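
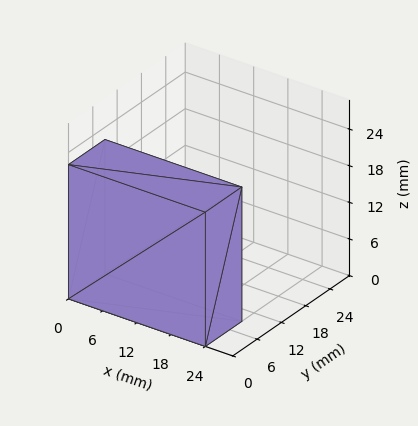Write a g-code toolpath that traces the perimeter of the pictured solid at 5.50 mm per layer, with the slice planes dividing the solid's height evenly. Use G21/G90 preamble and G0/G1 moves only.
Reading the render: the shape is a rectangular box, roughly 24 × 9 mm footprint and 22 mm tall (dimensions read to the nearest mm from the axis ticks). For the g-code, the solid's height is divided into equal slices at the stated Δz and each level perimeter traced with G1 moves after a G0 lift.

; perimeter-only toolpath
G21 ; units = mm
G90 ; absolute positioning
G28 ; home
; layer 1
G0 Z5.50
G0 X0.00 Y0.00
G1 X24.00 Y0.00
G1 X24.00 Y9.00
G1 X0.00 Y9.00
G1 X0.00 Y0.00
; layer 2
G0 Z11.00
G0 X0.00 Y0.00
G1 X24.00 Y0.00
G1 X24.00 Y9.00
G1 X0.00 Y9.00
G1 X0.00 Y0.00
; layer 3
G0 Z16.50
G0 X0.00 Y0.00
G1 X24.00 Y0.00
G1 X24.00 Y9.00
G1 X0.00 Y9.00
G1 X0.00 Y0.00
; layer 4
G0 Z22.00
G0 X0.00 Y0.00
G1 X24.00 Y0.00
G1 X24.00 Y9.00
G1 X0.00 Y9.00
G1 X0.00 Y0.00
M2 ; end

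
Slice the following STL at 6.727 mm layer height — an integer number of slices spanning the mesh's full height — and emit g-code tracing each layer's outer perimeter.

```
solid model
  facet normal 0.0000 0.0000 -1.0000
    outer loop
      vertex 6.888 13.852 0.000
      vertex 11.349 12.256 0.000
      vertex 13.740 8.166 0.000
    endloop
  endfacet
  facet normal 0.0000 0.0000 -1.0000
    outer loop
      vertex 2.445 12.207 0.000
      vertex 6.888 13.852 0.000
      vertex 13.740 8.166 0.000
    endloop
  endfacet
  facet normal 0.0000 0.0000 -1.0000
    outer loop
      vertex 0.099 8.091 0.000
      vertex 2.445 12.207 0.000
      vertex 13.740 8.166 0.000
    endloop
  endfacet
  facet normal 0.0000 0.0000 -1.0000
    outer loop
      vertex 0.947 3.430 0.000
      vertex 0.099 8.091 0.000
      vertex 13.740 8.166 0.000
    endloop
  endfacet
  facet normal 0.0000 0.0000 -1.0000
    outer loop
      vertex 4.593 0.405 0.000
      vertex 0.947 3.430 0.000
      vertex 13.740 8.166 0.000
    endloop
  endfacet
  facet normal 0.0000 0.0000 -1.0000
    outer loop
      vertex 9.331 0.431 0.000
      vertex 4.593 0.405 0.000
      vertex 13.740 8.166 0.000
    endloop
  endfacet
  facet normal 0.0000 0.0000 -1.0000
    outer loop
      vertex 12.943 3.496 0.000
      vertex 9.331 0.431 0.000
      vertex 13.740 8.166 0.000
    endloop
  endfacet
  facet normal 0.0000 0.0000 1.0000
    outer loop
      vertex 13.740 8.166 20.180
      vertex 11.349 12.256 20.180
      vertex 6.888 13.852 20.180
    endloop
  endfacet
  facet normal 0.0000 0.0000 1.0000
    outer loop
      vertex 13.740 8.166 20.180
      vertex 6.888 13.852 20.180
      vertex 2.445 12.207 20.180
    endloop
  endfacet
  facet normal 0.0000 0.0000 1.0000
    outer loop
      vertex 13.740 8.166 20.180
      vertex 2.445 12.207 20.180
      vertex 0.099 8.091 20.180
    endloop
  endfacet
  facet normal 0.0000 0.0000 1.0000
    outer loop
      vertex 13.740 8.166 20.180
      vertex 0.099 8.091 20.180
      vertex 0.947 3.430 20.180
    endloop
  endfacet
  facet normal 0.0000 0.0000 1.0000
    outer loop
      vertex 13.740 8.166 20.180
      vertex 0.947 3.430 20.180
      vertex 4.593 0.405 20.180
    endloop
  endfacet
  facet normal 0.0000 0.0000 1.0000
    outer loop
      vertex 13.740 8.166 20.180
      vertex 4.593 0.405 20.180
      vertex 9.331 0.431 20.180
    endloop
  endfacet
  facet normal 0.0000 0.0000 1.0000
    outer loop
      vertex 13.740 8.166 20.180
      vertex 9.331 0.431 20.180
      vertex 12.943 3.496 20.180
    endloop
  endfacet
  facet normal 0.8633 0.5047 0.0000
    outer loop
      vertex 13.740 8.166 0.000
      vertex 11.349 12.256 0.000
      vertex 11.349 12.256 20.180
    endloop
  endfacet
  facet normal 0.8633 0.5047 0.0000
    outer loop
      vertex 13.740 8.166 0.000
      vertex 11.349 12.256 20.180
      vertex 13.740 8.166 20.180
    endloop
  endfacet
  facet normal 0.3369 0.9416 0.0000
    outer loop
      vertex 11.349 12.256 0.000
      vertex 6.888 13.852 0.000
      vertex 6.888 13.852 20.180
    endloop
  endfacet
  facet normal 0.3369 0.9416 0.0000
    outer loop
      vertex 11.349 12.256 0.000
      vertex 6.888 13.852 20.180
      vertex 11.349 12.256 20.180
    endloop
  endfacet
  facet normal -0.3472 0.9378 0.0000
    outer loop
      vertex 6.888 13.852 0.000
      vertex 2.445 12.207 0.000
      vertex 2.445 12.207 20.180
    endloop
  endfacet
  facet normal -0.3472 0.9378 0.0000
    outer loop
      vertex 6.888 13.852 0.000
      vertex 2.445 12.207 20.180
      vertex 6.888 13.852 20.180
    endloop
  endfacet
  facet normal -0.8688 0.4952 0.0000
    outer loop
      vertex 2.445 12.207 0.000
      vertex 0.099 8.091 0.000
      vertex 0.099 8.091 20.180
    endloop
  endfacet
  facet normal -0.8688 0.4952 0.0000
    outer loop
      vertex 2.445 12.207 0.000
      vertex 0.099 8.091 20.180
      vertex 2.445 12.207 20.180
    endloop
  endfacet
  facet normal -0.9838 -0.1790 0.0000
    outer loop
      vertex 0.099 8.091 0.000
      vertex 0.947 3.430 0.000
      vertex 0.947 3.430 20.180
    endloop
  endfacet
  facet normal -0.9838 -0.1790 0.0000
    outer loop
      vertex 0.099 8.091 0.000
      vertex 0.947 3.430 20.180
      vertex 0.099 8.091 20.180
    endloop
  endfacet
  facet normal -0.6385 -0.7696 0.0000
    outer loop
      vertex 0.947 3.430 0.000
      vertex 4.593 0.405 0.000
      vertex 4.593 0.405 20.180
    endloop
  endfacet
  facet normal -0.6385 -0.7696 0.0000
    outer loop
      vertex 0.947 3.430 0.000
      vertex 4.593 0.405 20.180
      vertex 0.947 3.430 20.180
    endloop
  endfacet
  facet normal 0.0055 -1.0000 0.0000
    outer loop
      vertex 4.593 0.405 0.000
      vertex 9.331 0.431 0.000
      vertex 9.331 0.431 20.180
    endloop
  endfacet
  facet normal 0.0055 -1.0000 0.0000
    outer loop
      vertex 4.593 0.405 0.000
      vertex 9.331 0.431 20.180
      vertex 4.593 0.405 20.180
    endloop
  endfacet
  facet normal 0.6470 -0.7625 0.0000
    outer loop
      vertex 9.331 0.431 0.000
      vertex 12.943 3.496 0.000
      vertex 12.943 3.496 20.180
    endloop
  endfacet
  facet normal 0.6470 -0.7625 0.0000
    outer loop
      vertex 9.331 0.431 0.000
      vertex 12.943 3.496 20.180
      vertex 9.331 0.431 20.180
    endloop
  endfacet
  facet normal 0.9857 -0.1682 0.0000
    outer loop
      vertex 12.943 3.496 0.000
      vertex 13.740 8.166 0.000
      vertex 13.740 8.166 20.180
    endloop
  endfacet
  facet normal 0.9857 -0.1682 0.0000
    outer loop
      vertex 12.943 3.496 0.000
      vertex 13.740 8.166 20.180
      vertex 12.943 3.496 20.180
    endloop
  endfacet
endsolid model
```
; perimeter-only toolpath
G21 ; units = mm
G90 ; absolute positioning
G28 ; home
; layer 1
G0 Z6.727
G0 X13.740 Y8.166
G1 X11.349 Y12.256
G1 X6.888 Y13.852
G1 X2.445 Y12.207
G1 X0.099 Y8.091
G1 X0.947 Y3.430
G1 X4.593 Y0.405
G1 X9.331 Y0.431
G1 X12.943 Y3.496
G1 X13.740 Y8.166
; layer 2
G0 Z13.453
G0 X13.740 Y8.166
G1 X11.349 Y12.256
G1 X6.888 Y13.852
G1 X2.445 Y12.207
G1 X0.099 Y8.091
G1 X0.947 Y3.430
G1 X4.593 Y0.405
G1 X9.331 Y0.431
G1 X12.943 Y3.496
G1 X13.740 Y8.166
; layer 3
G0 Z20.180
G0 X13.740 Y8.166
G1 X11.349 Y12.256
G1 X6.888 Y13.852
G1 X2.445 Y12.207
G1 X0.099 Y8.091
G1 X0.947 Y3.430
G1 X4.593 Y0.405
G1 X9.331 Y0.431
G1 X12.943 Y3.496
G1 X13.740 Y8.166
M2 ; end

The solid is a regular 9-sided prism (a cylinder approximated with 9 flat sides), circumscribed radius ≈ 6.93 mm, height ≈ 20.2 mm. Slicing at Δz = 6.727 mm — 3 equal slices spanning the solid's height, so layer i sits at z = i·h/3 — gives 3 non-empty perimeters. Each is a 9-segment closed polygon; G0 lifts to the layer z and rapids to the start vertex, then G1 traces the edges.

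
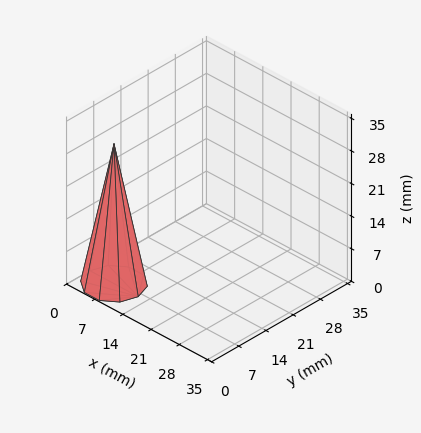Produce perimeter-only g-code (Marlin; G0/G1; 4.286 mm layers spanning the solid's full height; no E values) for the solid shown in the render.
Reading the render: the shape is a regular 10-sided pyramid, base circumscribed radius ≈ 6 mm, apex at z ≈ 30 mm (dimensions read to the nearest mm from the axis ticks). For the g-code, the solid's height is divided into equal slices at the stated Δz and each level perimeter traced with G1 moves after a G0 lift.

; perimeter-only toolpath
G21 ; units = mm
G90 ; absolute positioning
G28 ; home
; layer 1
G0 Z4.286
G0 X11.143 Y6.000
G1 X10.161 Y9.023
G1 X7.589 Y10.891
G1 X4.411 Y10.891
G1 X1.839 Y9.023
G1 X0.857 Y6.000
G1 X1.839 Y2.977
G1 X4.411 Y1.109
G1 X7.589 Y1.109
G1 X10.161 Y2.977
G1 X11.143 Y6.000
; layer 2
G0 Z8.571
G0 X10.286 Y6.000
G1 X9.467 Y8.519
G1 X7.324 Y10.076
G1 X4.676 Y10.076
G1 X2.533 Y8.519
G1 X1.714 Y6.000
G1 X2.533 Y3.481
G1 X4.676 Y1.924
G1 X7.324 Y1.924
G1 X9.467 Y3.481
G1 X10.286 Y6.000
; layer 3
G0 Z12.857
G0 X9.429 Y6.000
G1 X8.774 Y8.015
G1 X7.059 Y9.261
G1 X4.941 Y9.261
G1 X3.226 Y8.015
G1 X2.571 Y6.000
G1 X3.226 Y3.985
G1 X4.941 Y2.739
G1 X7.059 Y2.739
G1 X8.774 Y3.985
G1 X9.429 Y6.000
; layer 4
G0 Z17.143
G0 X8.571 Y6.000
G1 X8.080 Y7.512
G1 X6.795 Y8.445
G1 X5.205 Y8.445
G1 X3.920 Y7.512
G1 X3.429 Y6.000
G1 X3.920 Y4.488
G1 X5.205 Y3.555
G1 X6.795 Y3.555
G1 X8.080 Y4.488
G1 X8.571 Y6.000
; layer 5
G0 Z21.429
G0 X7.714 Y6.000
G1 X7.387 Y7.008
G1 X6.530 Y7.630
G1 X5.470 Y7.630
G1 X4.613 Y7.008
G1 X4.286 Y6.000
G1 X4.613 Y4.992
G1 X5.470 Y4.370
G1 X6.530 Y4.370
G1 X7.387 Y4.992
G1 X7.714 Y6.000
; layer 6
G0 Z25.714
G0 X6.857 Y6.000
G1 X6.693 Y6.504
G1 X6.265 Y6.815
G1 X5.735 Y6.815
G1 X5.307 Y6.504
G1 X5.143 Y6.000
G1 X5.307 Y5.496
G1 X5.735 Y5.185
G1 X6.265 Y5.185
G1 X6.693 Y5.496
G1 X6.857 Y6.000
M2 ; end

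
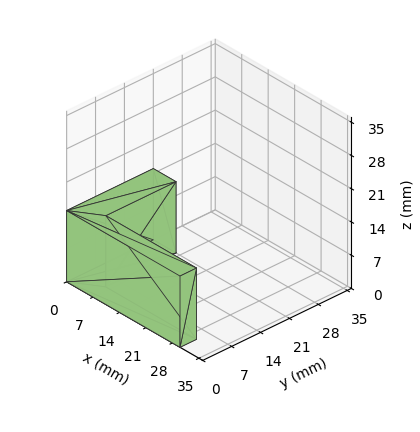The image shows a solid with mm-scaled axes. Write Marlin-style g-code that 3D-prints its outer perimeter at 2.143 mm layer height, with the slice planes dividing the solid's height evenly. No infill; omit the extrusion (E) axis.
Reading the render: the shape is an L-shaped prism: outer 30 × 21 mm, arm thicknesses ≈ 4 mm (horizontal) and 6 mm (vertical), extruded 15 mm in z (dimensions read to the nearest mm from the axis ticks). For the g-code, the solid's height is divided into equal slices at the stated Δz and each level perimeter traced with G1 moves after a G0 lift.

; perimeter-only toolpath
G21 ; units = mm
G90 ; absolute positioning
G28 ; home
; layer 1
G0 Z2.143
G0 X0.000 Y0.000
G1 X30.000 Y0.000
G1 X30.000 Y4.000
G1 X6.000 Y4.000
G1 X6.000 Y21.000
G1 X0.000 Y21.000
G1 X0.000 Y0.000
; layer 2
G0 Z4.286
G0 X0.000 Y0.000
G1 X30.000 Y0.000
G1 X30.000 Y4.000
G1 X6.000 Y4.000
G1 X6.000 Y21.000
G1 X0.000 Y21.000
G1 X0.000 Y0.000
; layer 3
G0 Z6.429
G0 X0.000 Y0.000
G1 X30.000 Y0.000
G1 X30.000 Y4.000
G1 X6.000 Y4.000
G1 X6.000 Y21.000
G1 X0.000 Y21.000
G1 X0.000 Y0.000
; layer 4
G0 Z8.571
G0 X0.000 Y0.000
G1 X30.000 Y0.000
G1 X30.000 Y4.000
G1 X6.000 Y4.000
G1 X6.000 Y21.000
G1 X0.000 Y21.000
G1 X0.000 Y0.000
; layer 5
G0 Z10.714
G0 X0.000 Y0.000
G1 X30.000 Y0.000
G1 X30.000 Y4.000
G1 X6.000 Y4.000
G1 X6.000 Y21.000
G1 X0.000 Y21.000
G1 X0.000 Y0.000
; layer 6
G0 Z12.857
G0 X0.000 Y0.000
G1 X30.000 Y0.000
G1 X30.000 Y4.000
G1 X6.000 Y4.000
G1 X6.000 Y21.000
G1 X0.000 Y21.000
G1 X0.000 Y0.000
; layer 7
G0 Z15.000
G0 X0.000 Y0.000
G1 X30.000 Y0.000
G1 X30.000 Y4.000
G1 X6.000 Y4.000
G1 X6.000 Y21.000
G1 X0.000 Y21.000
G1 X0.000 Y0.000
M2 ; end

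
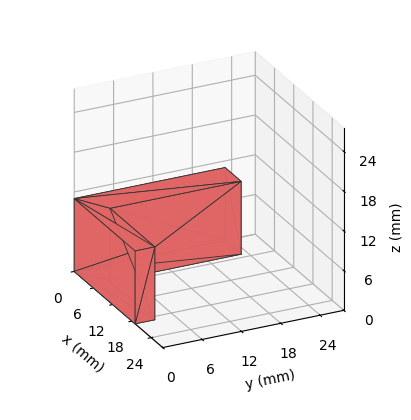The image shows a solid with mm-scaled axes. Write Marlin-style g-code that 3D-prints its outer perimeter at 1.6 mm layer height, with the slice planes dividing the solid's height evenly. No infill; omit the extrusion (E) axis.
Reading the render: the shape is an L-shaped prism: outer 19 × 23 mm, arm thicknesses ≈ 3 mm (horizontal) and 5 mm (vertical), extruded 11 mm in z (dimensions read to the nearest mm from the axis ticks). For the g-code, the solid's height is divided into equal slices at the stated Δz and each level perimeter traced with G1 moves after a G0 lift.

; perimeter-only toolpath
G21 ; units = mm
G90 ; absolute positioning
G28 ; home
; layer 1
G0 Z1.6
G0 X0.0 Y0.0
G1 X19.0 Y0.0
G1 X19.0 Y3.0
G1 X5.0 Y3.0
G1 X5.0 Y23.0
G1 X0.0 Y23.0
G1 X0.0 Y0.0
; layer 2
G0 Z3.1
G0 X0.0 Y0.0
G1 X19.0 Y0.0
G1 X19.0 Y3.0
G1 X5.0 Y3.0
G1 X5.0 Y23.0
G1 X0.0 Y23.0
G1 X0.0 Y0.0
; layer 3
G0 Z4.7
G0 X0.0 Y0.0
G1 X19.0 Y0.0
G1 X19.0 Y3.0
G1 X5.0 Y3.0
G1 X5.0 Y23.0
G1 X0.0 Y23.0
G1 X0.0 Y0.0
; layer 4
G0 Z6.3
G0 X0.0 Y0.0
G1 X19.0 Y0.0
G1 X19.0 Y3.0
G1 X5.0 Y3.0
G1 X5.0 Y23.0
G1 X0.0 Y23.0
G1 X0.0 Y0.0
; layer 5
G0 Z7.9
G0 X0.0 Y0.0
G1 X19.0 Y0.0
G1 X19.0 Y3.0
G1 X5.0 Y3.0
G1 X5.0 Y23.0
G1 X0.0 Y23.0
G1 X0.0 Y0.0
; layer 6
G0 Z9.4
G0 X0.0 Y0.0
G1 X19.0 Y0.0
G1 X19.0 Y3.0
G1 X5.0 Y3.0
G1 X5.0 Y23.0
G1 X0.0 Y23.0
G1 X0.0 Y0.0
; layer 7
G0 Z11.0
G0 X0.0 Y0.0
G1 X19.0 Y0.0
G1 X19.0 Y3.0
G1 X5.0 Y3.0
G1 X5.0 Y23.0
G1 X0.0 Y23.0
G1 X0.0 Y0.0
M2 ; end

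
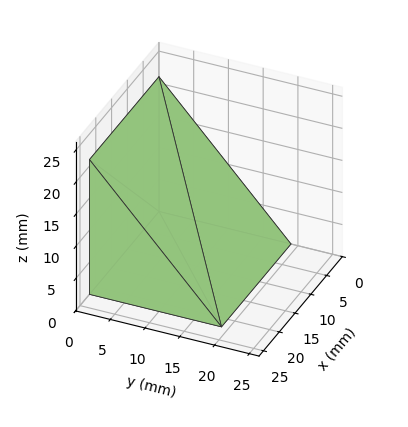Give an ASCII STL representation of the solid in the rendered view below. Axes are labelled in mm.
Reading the render: the shape is a wedge (ramp): 22 × 19 mm base, rising to 21 mm along the y=0 edge and sloping linearly to z=0 at y=19 (dimensions read to the nearest mm from the axis ticks). For the STL, each face is triangulated and given an outward normal.

solid part
  facet normal 0.0000 0.0000 -1.0000
    outer loop
      vertex 22.0 19.0 0.0
      vertex 22.0 0.0 0.0
      vertex 0.0 0.0 0.0
    endloop
  endfacet
  facet normal 0.0000 0.0000 -1.0000
    outer loop
      vertex 0.0 19.0 0.0
      vertex 22.0 19.0 0.0
      vertex 0.0 0.0 0.0
    endloop
  endfacet
  facet normal 0.0000 -1.0000 0.0000
    outer loop
      vertex 0.0 0.0 0.0
      vertex 22.0 0.0 0.0
      vertex 22.0 0.0 21.0
    endloop
  endfacet
  facet normal 0.0000 -1.0000 0.0000
    outer loop
      vertex 0.0 0.0 0.0
      vertex 22.0 0.0 21.0
      vertex 0.0 0.0 21.0
    endloop
  endfacet
  facet normal 0.0000 0.7415 0.6709
    outer loop
      vertex 0.0 0.0 21.0
      vertex 22.0 0.0 21.0
      vertex 22.0 19.0 0.0
    endloop
  endfacet
  facet normal 0.0000 0.7415 0.6709
    outer loop
      vertex 0.0 0.0 21.0
      vertex 22.0 19.0 0.0
      vertex 0.0 19.0 0.0
    endloop
  endfacet
  facet normal -1.0000 0.0000 0.0000
    outer loop
      vertex 0.0 0.0 21.0
      vertex 0.0 19.0 0.0
      vertex 0.0 0.0 0.0
    endloop
  endfacet
  facet normal 1.0000 0.0000 0.0000
    outer loop
      vertex 22.0 0.0 0.0
      vertex 22.0 19.0 0.0
      vertex 22.0 0.0 21.0
    endloop
  endfacet
endsolid part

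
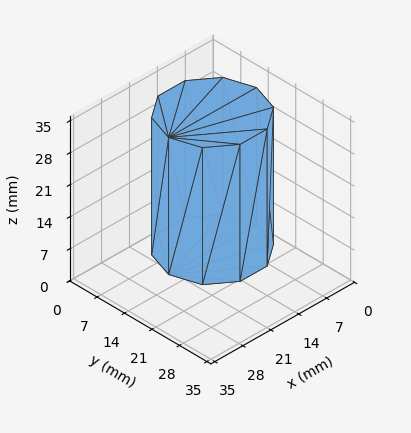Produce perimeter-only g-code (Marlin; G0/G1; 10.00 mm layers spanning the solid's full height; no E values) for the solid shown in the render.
Reading the render: the shape is a regular 10-sided prism (a cylinder approximated with 10 flat sides), circumscribed radius ≈ 11 mm, height ≈ 30 mm (dimensions read to the nearest mm from the axis ticks). For the g-code, the solid's height is divided into equal slices at the stated Δz and each level perimeter traced with G1 moves after a G0 lift.

; perimeter-only toolpath
G21 ; units = mm
G90 ; absolute positioning
G28 ; home
; layer 1
G0 Z10.00
G0 X22.00 Y11.00
G1 X19.90 Y17.47
G1 X14.40 Y21.46
G1 X7.60 Y21.46
G1 X2.10 Y17.47
G1 X0.00 Y11.00
G1 X2.10 Y4.53
G1 X7.60 Y0.54
G1 X14.40 Y0.54
G1 X19.90 Y4.53
G1 X22.00 Y11.00
; layer 2
G0 Z20.00
G0 X22.00 Y11.00
G1 X19.90 Y17.47
G1 X14.40 Y21.46
G1 X7.60 Y21.46
G1 X2.10 Y17.47
G1 X0.00 Y11.00
G1 X2.10 Y4.53
G1 X7.60 Y0.54
G1 X14.40 Y0.54
G1 X19.90 Y4.53
G1 X22.00 Y11.00
; layer 3
G0 Z30.00
G0 X22.00 Y11.00
G1 X19.90 Y17.47
G1 X14.40 Y21.46
G1 X7.60 Y21.46
G1 X2.10 Y17.47
G1 X0.00 Y11.00
G1 X2.10 Y4.53
G1 X7.60 Y0.54
G1 X14.40 Y0.54
G1 X19.90 Y4.53
G1 X22.00 Y11.00
M2 ; end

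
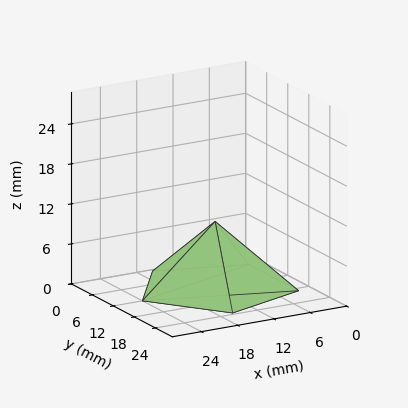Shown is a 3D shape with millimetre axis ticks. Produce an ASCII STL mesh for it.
Reading the render: the shape is a regular 5-sided pyramid, base circumscribed radius ≈ 12 mm, apex at z ≈ 10 mm (dimensions read to the nearest mm from the axis ticks). For the STL, each face is triangulated and given an outward normal.

solid part
  facet normal 0.0000 0.0000 -1.0000
    outer loop
      vertex 2.292 19.053 0.000
      vertex 15.708 23.413 0.000
      vertex 24.000 12.000 0.000
    endloop
  endfacet
  facet normal 0.0000 0.0000 -1.0000
    outer loop
      vertex 2.292 4.947 0.000
      vertex 2.292 19.053 0.000
      vertex 24.000 12.000 0.000
    endloop
  endfacet
  facet normal 0.0000 0.0000 -1.0000
    outer loop
      vertex 15.708 0.587 0.000
      vertex 2.292 4.947 0.000
      vertex 24.000 12.000 0.000
    endloop
  endfacet
  facet normal 0.5805 0.4217 0.6966
    outer loop
      vertex 24.000 12.000 0.000
      vertex 15.708 23.413 0.000
      vertex 12.000 12.000 10.000
    endloop
  endfacet
  facet normal -0.2218 0.6824 0.6966
    outer loop
      vertex 15.708 23.413 0.000
      vertex 2.292 19.053 0.000
      vertex 12.000 12.000 10.000
    endloop
  endfacet
  facet normal -0.7175 0.0000 0.6966
    outer loop
      vertex 2.292 19.053 0.000
      vertex 2.292 4.947 0.000
      vertex 12.000 12.000 10.000
    endloop
  endfacet
  facet normal -0.2218 -0.6824 0.6966
    outer loop
      vertex 2.292 4.947 0.000
      vertex 15.708 0.587 0.000
      vertex 12.000 12.000 10.000
    endloop
  endfacet
  facet normal 0.5805 -0.4217 0.6966
    outer loop
      vertex 15.708 0.587 0.000
      vertex 24.000 12.000 0.000
      vertex 12.000 12.000 10.000
    endloop
  endfacet
endsolid part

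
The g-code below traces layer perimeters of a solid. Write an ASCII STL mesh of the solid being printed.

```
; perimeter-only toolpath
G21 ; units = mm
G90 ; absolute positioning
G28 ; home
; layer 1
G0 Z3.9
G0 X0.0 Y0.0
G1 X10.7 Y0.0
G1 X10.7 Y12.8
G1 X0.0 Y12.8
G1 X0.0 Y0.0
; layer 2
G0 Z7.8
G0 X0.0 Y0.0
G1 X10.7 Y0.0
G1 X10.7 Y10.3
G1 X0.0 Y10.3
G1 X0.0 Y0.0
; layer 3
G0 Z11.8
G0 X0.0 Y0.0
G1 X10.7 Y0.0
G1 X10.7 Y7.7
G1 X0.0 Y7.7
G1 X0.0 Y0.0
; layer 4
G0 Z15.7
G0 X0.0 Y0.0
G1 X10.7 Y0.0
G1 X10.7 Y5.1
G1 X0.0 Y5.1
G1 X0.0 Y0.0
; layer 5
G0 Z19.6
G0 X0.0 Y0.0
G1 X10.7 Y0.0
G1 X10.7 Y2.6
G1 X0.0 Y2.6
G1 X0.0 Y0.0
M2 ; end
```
solid part
  facet normal 0.0000 0.0000 -1.0000
    outer loop
      vertex 10.7 15.4 0.0
      vertex 10.7 0.0 0.0
      vertex 0.0 0.0 0.0
    endloop
  endfacet
  facet normal 0.0000 0.0000 -1.0000
    outer loop
      vertex 0.0 15.4 0.0
      vertex 10.7 15.4 0.0
      vertex 0.0 0.0 0.0
    endloop
  endfacet
  facet normal 0.0000 -1.0000 0.0000
    outer loop
      vertex 0.0 0.0 0.0
      vertex 10.7 0.0 0.0
      vertex 10.7 0.0 23.5
    endloop
  endfacet
  facet normal 0.0000 -1.0000 0.0000
    outer loop
      vertex 0.0 0.0 0.0
      vertex 10.7 0.0 23.5
      vertex 0.0 0.0 23.5
    endloop
  endfacet
  facet normal 0.0000 0.8364 0.5481
    outer loop
      vertex 0.0 0.0 23.5
      vertex 10.7 0.0 23.5
      vertex 10.7 15.4 0.0
    endloop
  endfacet
  facet normal 0.0000 0.8364 0.5481
    outer loop
      vertex 0.0 0.0 23.5
      vertex 10.7 15.4 0.0
      vertex 0.0 15.4 0.0
    endloop
  endfacet
  facet normal -1.0000 0.0000 0.0000
    outer loop
      vertex 0.0 0.0 23.5
      vertex 0.0 15.4 0.0
      vertex 0.0 0.0 0.0
    endloop
  endfacet
  facet normal 1.0000 0.0000 0.0000
    outer loop
      vertex 10.7 0.0 0.0
      vertex 10.7 15.4 0.0
      vertex 10.7 0.0 23.5
    endloop
  endfacet
endsolid part

The G0 Z moves step by Δz≈3.9 mm. The G1 loops shrink linearly with z, so the solid tapers from its base footprint up to z≈23.5. Closing with a flat bottom cap and the tapered top and triangulating gives 8 facets — a wedge (ramp): 10.7 × 15.4 mm base, rising to 23.5 mm along the y=0 edge and sloping linearly to z=0 at y=15.4.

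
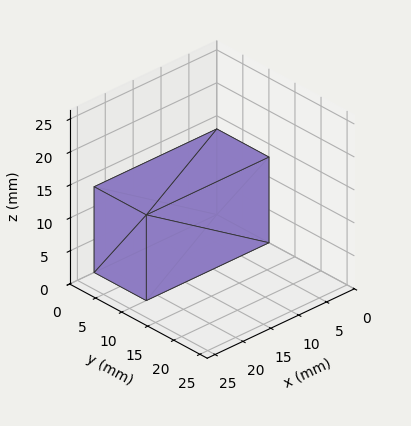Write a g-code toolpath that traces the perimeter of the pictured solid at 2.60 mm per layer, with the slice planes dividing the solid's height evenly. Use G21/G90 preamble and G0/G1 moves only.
Reading the render: the shape is a rectangular box, roughly 22 × 10 mm footprint and 13 mm tall (dimensions read to the nearest mm from the axis ticks). For the g-code, the solid's height is divided into equal slices at the stated Δz and each level perimeter traced with G1 moves after a G0 lift.

; perimeter-only toolpath
G21 ; units = mm
G90 ; absolute positioning
G28 ; home
; layer 1
G0 Z2.60
G0 X0.00 Y0.00
G1 X22.00 Y0.00
G1 X22.00 Y10.00
G1 X0.00 Y10.00
G1 X0.00 Y0.00
; layer 2
G0 Z5.20
G0 X0.00 Y0.00
G1 X22.00 Y0.00
G1 X22.00 Y10.00
G1 X0.00 Y10.00
G1 X0.00 Y0.00
; layer 3
G0 Z7.80
G0 X0.00 Y0.00
G1 X22.00 Y0.00
G1 X22.00 Y10.00
G1 X0.00 Y10.00
G1 X0.00 Y0.00
; layer 4
G0 Z10.40
G0 X0.00 Y0.00
G1 X22.00 Y0.00
G1 X22.00 Y10.00
G1 X0.00 Y10.00
G1 X0.00 Y0.00
; layer 5
G0 Z13.00
G0 X0.00 Y0.00
G1 X22.00 Y0.00
G1 X22.00 Y10.00
G1 X0.00 Y10.00
G1 X0.00 Y0.00
M2 ; end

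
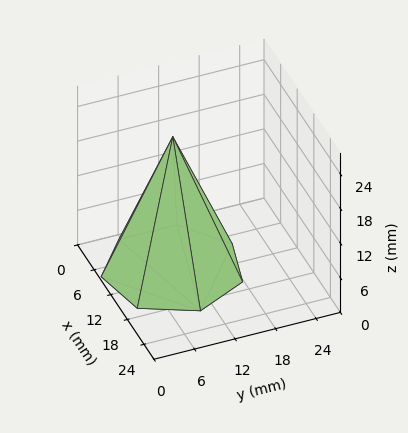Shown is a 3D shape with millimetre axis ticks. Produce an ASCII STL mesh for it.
Reading the render: the shape is a regular 7-sided pyramid, base circumscribed radius ≈ 10 mm, apex at z ≈ 23 mm (dimensions read to the nearest mm from the axis ticks). For the STL, each face is triangulated and given an outward normal.

solid part
  facet normal 0.0000 0.0000 -1.0000
    outer loop
      vertex 7.8 19.7 0.0
      vertex 16.2 17.8 0.0
      vertex 20.0 10.0 0.0
    endloop
  endfacet
  facet normal 0.0000 0.0000 -1.0000
    outer loop
      vertex 1.0 14.3 0.0
      vertex 7.8 19.7 0.0
      vertex 20.0 10.0 0.0
    endloop
  endfacet
  facet normal 0.0000 0.0000 -1.0000
    outer loop
      vertex 1.0 5.7 0.0
      vertex 1.0 14.3 0.0
      vertex 20.0 10.0 0.0
    endloop
  endfacet
  facet normal 0.0000 0.0000 -1.0000
    outer loop
      vertex 7.8 0.3 0.0
      vertex 1.0 5.7 0.0
      vertex 20.0 10.0 0.0
    endloop
  endfacet
  facet normal 0.0000 0.0000 -1.0000
    outer loop
      vertex 16.2 2.2 0.0
      vertex 7.8 0.3 0.0
      vertex 20.0 10.0 0.0
    endloop
  endfacet
  facet normal 0.8373 0.4079 0.3640
    outer loop
      vertex 20.0 10.0 0.0
      vertex 16.2 17.8 0.0
      vertex 10.0 10.0 23.0
    endloop
  endfacet
  facet normal 0.2055 0.9086 0.3635
    outer loop
      vertex 16.2 17.8 0.0
      vertex 7.8 19.7 0.0
      vertex 10.0 10.0 23.0
    endloop
  endfacet
  facet normal -0.5794 0.7296 0.3631
    outer loop
      vertex 7.8 19.7 0.0
      vertex 1.0 14.3 0.0
      vertex 10.0 10.0 23.0
    endloop
  endfacet
  facet normal -0.9312 0.0000 0.3644
    outer loop
      vertex 1.0 14.3 0.0
      vertex 1.0 5.7 0.0
      vertex 10.0 10.0 23.0
    endloop
  endfacet
  facet normal -0.5794 -0.7296 0.3631
    outer loop
      vertex 1.0 5.7 0.0
      vertex 7.8 0.3 0.0
      vertex 10.0 10.0 23.0
    endloop
  endfacet
  facet normal 0.2055 -0.9086 0.3635
    outer loop
      vertex 7.8 0.3 0.0
      vertex 16.2 2.2 0.0
      vertex 10.0 10.0 23.0
    endloop
  endfacet
  facet normal 0.8373 -0.4079 0.3640
    outer loop
      vertex 16.2 2.2 0.0
      vertex 20.0 10.0 0.0
      vertex 10.0 10.0 23.0
    endloop
  endfacet
endsolid part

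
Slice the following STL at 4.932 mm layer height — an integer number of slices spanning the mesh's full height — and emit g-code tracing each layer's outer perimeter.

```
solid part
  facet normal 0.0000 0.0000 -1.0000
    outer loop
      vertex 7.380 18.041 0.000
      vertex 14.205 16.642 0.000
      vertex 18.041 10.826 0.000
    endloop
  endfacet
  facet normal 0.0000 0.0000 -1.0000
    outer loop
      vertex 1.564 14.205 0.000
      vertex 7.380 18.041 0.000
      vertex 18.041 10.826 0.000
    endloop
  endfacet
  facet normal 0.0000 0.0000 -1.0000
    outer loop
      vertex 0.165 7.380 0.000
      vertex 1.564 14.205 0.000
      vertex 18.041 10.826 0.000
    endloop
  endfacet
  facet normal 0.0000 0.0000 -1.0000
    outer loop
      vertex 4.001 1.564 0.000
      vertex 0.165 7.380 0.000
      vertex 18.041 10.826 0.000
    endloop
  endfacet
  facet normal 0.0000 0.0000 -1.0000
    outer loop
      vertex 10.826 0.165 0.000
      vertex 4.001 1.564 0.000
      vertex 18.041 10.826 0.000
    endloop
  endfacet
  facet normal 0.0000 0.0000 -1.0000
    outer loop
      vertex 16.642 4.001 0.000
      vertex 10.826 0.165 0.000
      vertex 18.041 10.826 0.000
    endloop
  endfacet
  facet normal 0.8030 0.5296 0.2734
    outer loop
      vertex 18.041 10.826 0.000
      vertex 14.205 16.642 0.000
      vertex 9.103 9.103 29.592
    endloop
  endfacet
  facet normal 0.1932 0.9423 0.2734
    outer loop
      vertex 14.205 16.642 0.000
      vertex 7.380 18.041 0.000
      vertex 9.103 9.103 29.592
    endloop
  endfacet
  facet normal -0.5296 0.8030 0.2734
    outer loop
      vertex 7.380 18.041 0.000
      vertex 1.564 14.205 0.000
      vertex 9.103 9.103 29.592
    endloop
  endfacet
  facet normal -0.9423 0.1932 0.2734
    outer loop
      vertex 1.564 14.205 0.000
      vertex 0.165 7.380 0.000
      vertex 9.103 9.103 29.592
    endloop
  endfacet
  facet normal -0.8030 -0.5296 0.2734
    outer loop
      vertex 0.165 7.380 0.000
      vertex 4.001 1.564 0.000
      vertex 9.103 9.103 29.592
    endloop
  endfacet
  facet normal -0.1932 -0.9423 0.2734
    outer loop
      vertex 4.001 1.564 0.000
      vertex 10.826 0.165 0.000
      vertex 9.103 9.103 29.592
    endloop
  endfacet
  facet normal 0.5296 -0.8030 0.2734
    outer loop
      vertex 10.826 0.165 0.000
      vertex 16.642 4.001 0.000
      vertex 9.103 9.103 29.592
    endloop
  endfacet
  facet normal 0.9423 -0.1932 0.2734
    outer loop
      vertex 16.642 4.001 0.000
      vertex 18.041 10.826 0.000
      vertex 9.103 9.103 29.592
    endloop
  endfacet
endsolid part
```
; perimeter-only toolpath
G21 ; units = mm
G90 ; absolute positioning
G28 ; home
; layer 1
G0 Z4.932
G0 X16.551 Y10.539
G1 X13.355 Y15.386
G1 X7.667 Y16.551
G1 X2.821 Y13.355
G1 X1.655 Y7.667
G1 X4.851 Y2.821
G1 X10.539 Y1.655
G1 X15.386 Y4.851
G1 X16.551 Y10.539
; layer 2
G0 Z9.864
G0 X15.062 Y10.252
G1 X12.504 Y14.129
G1 X7.954 Y15.062
G1 X4.077 Y12.504
G1 X3.144 Y7.954
G1 X5.702 Y4.077
G1 X10.252 Y3.144
G1 X14.129 Y5.702
G1 X15.062 Y10.252
; layer 3
G0 Z14.796
G0 X13.572 Y9.965
G1 X11.654 Y12.872
G1 X8.242 Y13.572
G1 X5.333 Y11.654
G1 X4.634 Y8.242
G1 X6.552 Y5.333
G1 X9.965 Y4.634
G1 X12.872 Y6.552
G1 X13.572 Y9.965
; layer 4
G0 Z19.728
G0 X12.082 Y9.677
G1 X10.804 Y11.616
G1 X8.529 Y12.082
G1 X6.590 Y10.804
G1 X6.124 Y8.529
G1 X7.402 Y6.590
G1 X9.677 Y6.124
G1 X11.616 Y7.402
G1 X12.082 Y9.677
; layer 5
G0 Z24.660
G0 X10.593 Y9.390
G1 X9.953 Y10.360
G1 X8.816 Y10.593
G1 X7.846 Y9.953
G1 X7.613 Y8.816
G1 X8.253 Y7.846
G1 X9.390 Y7.613
G1 X10.360 Y8.253
G1 X10.593 Y9.390
M2 ; end

The solid is a regular 8-sided pyramid, base circumscribed radius ≈ 9.1 mm, apex at z ≈ 29.6 mm. Slicing at Δz = 4.932 mm — 6 equal slices spanning the solid's height, so layer i sits at z = i·h/6 — gives 5 non-empty perimeters. Each is a 8-segment closed polygon; G0 lifts to the layer z and rapids to the start vertex, then G1 traces the edges. The cross-section shrinks linearly with z (the slice at the apex is degenerate and omitted).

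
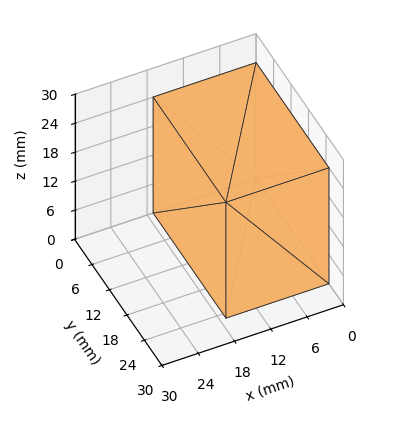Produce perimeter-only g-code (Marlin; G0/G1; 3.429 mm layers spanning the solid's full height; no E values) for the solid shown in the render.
Reading the render: the shape is a rectangular box, roughly 17 × 25 mm footprint and 24 mm tall (dimensions read to the nearest mm from the axis ticks). For the g-code, the solid's height is divided into equal slices at the stated Δz and each level perimeter traced with G1 moves after a G0 lift.

; perimeter-only toolpath
G21 ; units = mm
G90 ; absolute positioning
G28 ; home
; layer 1
G0 Z3.429
G0 X0.000 Y0.000
G1 X17.000 Y0.000
G1 X17.000 Y25.000
G1 X0.000 Y25.000
G1 X0.000 Y0.000
; layer 2
G0 Z6.857
G0 X0.000 Y0.000
G1 X17.000 Y0.000
G1 X17.000 Y25.000
G1 X0.000 Y25.000
G1 X0.000 Y0.000
; layer 3
G0 Z10.286
G0 X0.000 Y0.000
G1 X17.000 Y0.000
G1 X17.000 Y25.000
G1 X0.000 Y25.000
G1 X0.000 Y0.000
; layer 4
G0 Z13.714
G0 X0.000 Y0.000
G1 X17.000 Y0.000
G1 X17.000 Y25.000
G1 X0.000 Y25.000
G1 X0.000 Y0.000
; layer 5
G0 Z17.143
G0 X0.000 Y0.000
G1 X17.000 Y0.000
G1 X17.000 Y25.000
G1 X0.000 Y25.000
G1 X0.000 Y0.000
; layer 6
G0 Z20.571
G0 X0.000 Y0.000
G1 X17.000 Y0.000
G1 X17.000 Y25.000
G1 X0.000 Y25.000
G1 X0.000 Y0.000
; layer 7
G0 Z24.000
G0 X0.000 Y0.000
G1 X17.000 Y0.000
G1 X17.000 Y25.000
G1 X0.000 Y25.000
G1 X0.000 Y0.000
M2 ; end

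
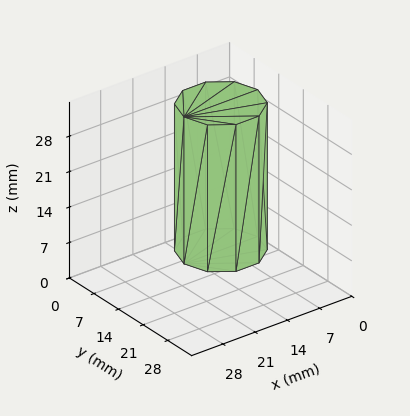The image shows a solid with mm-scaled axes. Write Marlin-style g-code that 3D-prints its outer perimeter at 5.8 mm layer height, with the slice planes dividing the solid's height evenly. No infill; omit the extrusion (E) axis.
Reading the render: the shape is a regular 10-sided prism (a cylinder approximated with 10 flat sides), circumscribed radius ≈ 8 mm, height ≈ 29 mm (dimensions read to the nearest mm from the axis ticks). For the g-code, the solid's height is divided into equal slices at the stated Δz and each level perimeter traced with G1 moves after a G0 lift.

; perimeter-only toolpath
G21 ; units = mm
G90 ; absolute positioning
G28 ; home
; layer 1
G0 Z5.8
G0 X16.0 Y8.0
G1 X14.5 Y12.7
G1 X10.5 Y15.6
G1 X5.5 Y15.6
G1 X1.5 Y12.7
G1 X0.0 Y8.0
G1 X1.5 Y3.3
G1 X5.5 Y0.4
G1 X10.5 Y0.4
G1 X14.5 Y3.3
G1 X16.0 Y8.0
; layer 2
G0 Z11.6
G0 X16.0 Y8.0
G1 X14.5 Y12.7
G1 X10.5 Y15.6
G1 X5.5 Y15.6
G1 X1.5 Y12.7
G1 X0.0 Y8.0
G1 X1.5 Y3.3
G1 X5.5 Y0.4
G1 X10.5 Y0.4
G1 X14.5 Y3.3
G1 X16.0 Y8.0
; layer 3
G0 Z17.4
G0 X16.0 Y8.0
G1 X14.5 Y12.7
G1 X10.5 Y15.6
G1 X5.5 Y15.6
G1 X1.5 Y12.7
G1 X0.0 Y8.0
G1 X1.5 Y3.3
G1 X5.5 Y0.4
G1 X10.5 Y0.4
G1 X14.5 Y3.3
G1 X16.0 Y8.0
; layer 4
G0 Z23.2
G0 X16.0 Y8.0
G1 X14.5 Y12.7
G1 X10.5 Y15.6
G1 X5.5 Y15.6
G1 X1.5 Y12.7
G1 X0.0 Y8.0
G1 X1.5 Y3.3
G1 X5.5 Y0.4
G1 X10.5 Y0.4
G1 X14.5 Y3.3
G1 X16.0 Y8.0
; layer 5
G0 Z29.0
G0 X16.0 Y8.0
G1 X14.5 Y12.7
G1 X10.5 Y15.6
G1 X5.5 Y15.6
G1 X1.5 Y12.7
G1 X0.0 Y8.0
G1 X1.5 Y3.3
G1 X5.5 Y0.4
G1 X10.5 Y0.4
G1 X14.5 Y3.3
G1 X16.0 Y8.0
M2 ; end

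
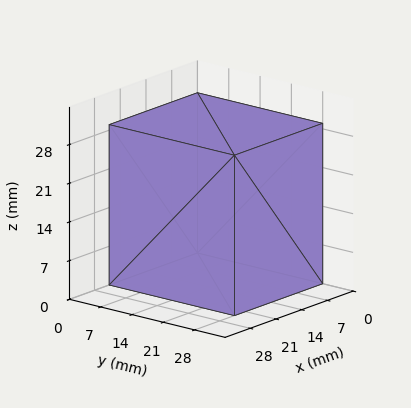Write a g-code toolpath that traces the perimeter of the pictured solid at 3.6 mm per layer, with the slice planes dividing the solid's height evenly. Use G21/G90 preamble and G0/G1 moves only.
Reading the render: the shape is a rectangular box, roughly 24 × 28 mm footprint and 29 mm tall (dimensions read to the nearest mm from the axis ticks). For the g-code, the solid's height is divided into equal slices at the stated Δz and each level perimeter traced with G1 moves after a G0 lift.

; perimeter-only toolpath
G21 ; units = mm
G90 ; absolute positioning
G28 ; home
; layer 1
G0 Z3.6
G0 X0.0 Y0.0
G1 X24.0 Y0.0
G1 X24.0 Y28.0
G1 X0.0 Y28.0
G1 X0.0 Y0.0
; layer 2
G0 Z7.2
G0 X0.0 Y0.0
G1 X24.0 Y0.0
G1 X24.0 Y28.0
G1 X0.0 Y28.0
G1 X0.0 Y0.0
; layer 3
G0 Z10.9
G0 X0.0 Y0.0
G1 X24.0 Y0.0
G1 X24.0 Y28.0
G1 X0.0 Y28.0
G1 X0.0 Y0.0
; layer 4
G0 Z14.5
G0 X0.0 Y0.0
G1 X24.0 Y0.0
G1 X24.0 Y28.0
G1 X0.0 Y28.0
G1 X0.0 Y0.0
; layer 5
G0 Z18.1
G0 X0.0 Y0.0
G1 X24.0 Y0.0
G1 X24.0 Y28.0
G1 X0.0 Y28.0
G1 X0.0 Y0.0
; layer 6
G0 Z21.8
G0 X0.0 Y0.0
G1 X24.0 Y0.0
G1 X24.0 Y28.0
G1 X0.0 Y28.0
G1 X0.0 Y0.0
; layer 7
G0 Z25.4
G0 X0.0 Y0.0
G1 X24.0 Y0.0
G1 X24.0 Y28.0
G1 X0.0 Y28.0
G1 X0.0 Y0.0
; layer 8
G0 Z29.0
G0 X0.0 Y0.0
G1 X24.0 Y0.0
G1 X24.0 Y28.0
G1 X0.0 Y28.0
G1 X0.0 Y0.0
M2 ; end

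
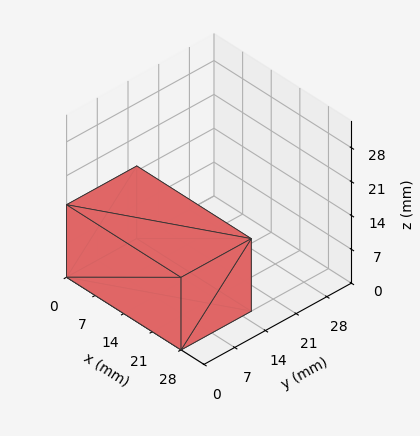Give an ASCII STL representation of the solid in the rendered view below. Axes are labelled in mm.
Reading the render: the shape is a rectangular box, roughly 28 × 16 mm footprint and 15 mm tall (dimensions read to the nearest mm from the axis ticks). For the STL, each face is triangulated and given an outward normal.

solid part
  facet normal 0.0000 0.0000 -1.0000
    outer loop
      vertex 28.00 16.00 0.00
      vertex 28.00 0.00 0.00
      vertex 0.00 0.00 0.00
    endloop
  endfacet
  facet normal 0.0000 0.0000 -1.0000
    outer loop
      vertex 0.00 16.00 0.00
      vertex 28.00 16.00 0.00
      vertex 0.00 0.00 0.00
    endloop
  endfacet
  facet normal 0.0000 0.0000 1.0000
    outer loop
      vertex 0.00 0.00 15.00
      vertex 28.00 0.00 15.00
      vertex 28.00 16.00 15.00
    endloop
  endfacet
  facet normal 0.0000 0.0000 1.0000
    outer loop
      vertex 0.00 0.00 15.00
      vertex 28.00 16.00 15.00
      vertex 0.00 16.00 15.00
    endloop
  endfacet
  facet normal 0.0000 -1.0000 0.0000
    outer loop
      vertex 0.00 0.00 0.00
      vertex 28.00 0.00 0.00
      vertex 28.00 0.00 15.00
    endloop
  endfacet
  facet normal 0.0000 -1.0000 0.0000
    outer loop
      vertex 0.00 0.00 0.00
      vertex 28.00 0.00 15.00
      vertex 0.00 0.00 15.00
    endloop
  endfacet
  facet normal 0.0000 1.0000 0.0000
    outer loop
      vertex 28.00 16.00 15.00
      vertex 28.00 16.00 0.00
      vertex 0.00 16.00 0.00
    endloop
  endfacet
  facet normal 0.0000 1.0000 0.0000
    outer loop
      vertex 0.00 16.00 15.00
      vertex 28.00 16.00 15.00
      vertex 0.00 16.00 0.00
    endloop
  endfacet
  facet normal -1.0000 0.0000 0.0000
    outer loop
      vertex 0.00 16.00 15.00
      vertex 0.00 16.00 0.00
      vertex 0.00 0.00 0.00
    endloop
  endfacet
  facet normal -1.0000 0.0000 0.0000
    outer loop
      vertex 0.00 0.00 15.00
      vertex 0.00 16.00 15.00
      vertex 0.00 0.00 0.00
    endloop
  endfacet
  facet normal 1.0000 0.0000 0.0000
    outer loop
      vertex 28.00 0.00 0.00
      vertex 28.00 16.00 0.00
      vertex 28.00 16.00 15.00
    endloop
  endfacet
  facet normal 1.0000 0.0000 0.0000
    outer loop
      vertex 28.00 0.00 0.00
      vertex 28.00 16.00 15.00
      vertex 28.00 0.00 15.00
    endloop
  endfacet
endsolid part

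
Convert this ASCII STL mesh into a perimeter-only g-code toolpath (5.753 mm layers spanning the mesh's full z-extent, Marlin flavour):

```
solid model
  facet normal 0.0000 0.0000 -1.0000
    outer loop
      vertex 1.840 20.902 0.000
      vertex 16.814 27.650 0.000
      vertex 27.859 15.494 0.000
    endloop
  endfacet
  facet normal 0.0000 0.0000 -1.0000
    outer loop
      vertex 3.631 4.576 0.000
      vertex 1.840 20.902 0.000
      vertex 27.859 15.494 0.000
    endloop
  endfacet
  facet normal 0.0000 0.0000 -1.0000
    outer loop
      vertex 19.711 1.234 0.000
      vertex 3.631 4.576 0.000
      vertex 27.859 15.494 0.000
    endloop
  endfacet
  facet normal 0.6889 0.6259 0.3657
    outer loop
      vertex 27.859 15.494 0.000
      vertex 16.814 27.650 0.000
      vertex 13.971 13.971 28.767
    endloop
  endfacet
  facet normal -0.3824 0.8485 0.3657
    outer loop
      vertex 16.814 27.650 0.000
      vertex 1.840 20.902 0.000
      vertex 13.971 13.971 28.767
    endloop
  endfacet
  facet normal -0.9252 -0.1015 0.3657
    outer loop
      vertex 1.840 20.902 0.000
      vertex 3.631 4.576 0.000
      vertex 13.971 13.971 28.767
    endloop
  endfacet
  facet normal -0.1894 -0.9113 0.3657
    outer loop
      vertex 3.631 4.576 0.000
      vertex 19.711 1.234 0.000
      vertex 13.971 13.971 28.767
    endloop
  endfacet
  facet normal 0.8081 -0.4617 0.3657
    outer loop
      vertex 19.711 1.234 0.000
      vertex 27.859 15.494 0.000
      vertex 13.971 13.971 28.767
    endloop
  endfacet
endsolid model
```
; perimeter-only toolpath
G21 ; units = mm
G90 ; absolute positioning
G28 ; home
; layer 1
G0 Z5.753
G0 X25.081 Y15.189
G1 X16.245 Y24.914
G1 X4.266 Y19.516
G1 X5.699 Y6.455
G1 X18.563 Y3.781
G1 X25.081 Y15.189
; layer 2
G0 Z11.507
G0 X22.304 Y14.885
G1 X15.677 Y22.178
G1 X6.692 Y18.130
G1 X7.767 Y8.334
G1 X17.415 Y6.329
G1 X22.304 Y14.885
; layer 3
G0 Z17.260
G0 X19.526 Y14.580
G1 X15.108 Y19.443
G1 X9.119 Y16.743
G1 X9.835 Y10.213
G1 X16.267 Y8.876
G1 X19.526 Y14.580
; layer 4
G0 Z23.014
G0 X16.749 Y14.276
G1 X14.540 Y16.707
G1 X11.545 Y15.357
G1 X11.903 Y12.092
G1 X15.119 Y11.424
G1 X16.749 Y14.276
M2 ; end

The solid is a regular 5-sided pyramid, base circumscribed radius ≈ 14 mm, apex at z ≈ 28.8 mm. Slicing at Δz = 5.753 mm — 5 equal slices spanning the solid's height, so layer i sits at z = i·h/5 — gives 4 non-empty perimeters. Each is a 5-segment closed polygon; G0 lifts to the layer z and rapids to the start vertex, then G1 traces the edges. The cross-section shrinks linearly with z (the slice at the apex is degenerate and omitted).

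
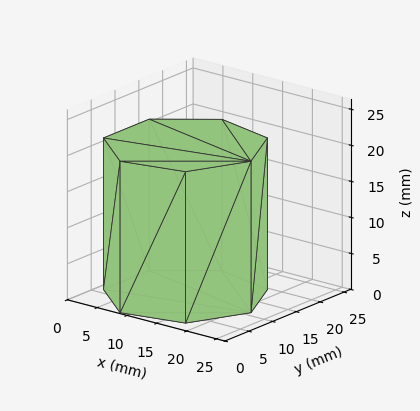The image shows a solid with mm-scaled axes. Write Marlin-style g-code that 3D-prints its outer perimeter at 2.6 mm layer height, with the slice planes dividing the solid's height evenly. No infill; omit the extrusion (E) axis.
Reading the render: the shape is a regular 7-sided prism (a cylinder approximated with 7 flat sides), circumscribed radius ≈ 11 mm, height ≈ 21 mm (dimensions read to the nearest mm from the axis ticks). For the g-code, the solid's height is divided into equal slices at the stated Δz and each level perimeter traced with G1 moves after a G0 lift.

; perimeter-only toolpath
G21 ; units = mm
G90 ; absolute positioning
G28 ; home
; layer 1
G0 Z2.6
G0 X22.0 Y11.0
G1 X17.9 Y19.6
G1 X8.6 Y21.7
G1 X1.1 Y15.8
G1 X1.1 Y6.2
G1 X8.6 Y0.3
G1 X17.9 Y2.4
G1 X22.0 Y11.0
; layer 2
G0 Z5.2
G0 X22.0 Y11.0
G1 X17.9 Y19.6
G1 X8.6 Y21.7
G1 X1.1 Y15.8
G1 X1.1 Y6.2
G1 X8.6 Y0.3
G1 X17.9 Y2.4
G1 X22.0 Y11.0
; layer 3
G0 Z7.9
G0 X22.0 Y11.0
G1 X17.9 Y19.6
G1 X8.6 Y21.7
G1 X1.1 Y15.8
G1 X1.1 Y6.2
G1 X8.6 Y0.3
G1 X17.9 Y2.4
G1 X22.0 Y11.0
; layer 4
G0 Z10.5
G0 X22.0 Y11.0
G1 X17.9 Y19.6
G1 X8.6 Y21.7
G1 X1.1 Y15.8
G1 X1.1 Y6.2
G1 X8.6 Y0.3
G1 X17.9 Y2.4
G1 X22.0 Y11.0
; layer 5
G0 Z13.1
G0 X22.0 Y11.0
G1 X17.9 Y19.6
G1 X8.6 Y21.7
G1 X1.1 Y15.8
G1 X1.1 Y6.2
G1 X8.6 Y0.3
G1 X17.9 Y2.4
G1 X22.0 Y11.0
; layer 6
G0 Z15.8
G0 X22.0 Y11.0
G1 X17.9 Y19.6
G1 X8.6 Y21.7
G1 X1.1 Y15.8
G1 X1.1 Y6.2
G1 X8.6 Y0.3
G1 X17.9 Y2.4
G1 X22.0 Y11.0
; layer 7
G0 Z18.4
G0 X22.0 Y11.0
G1 X17.9 Y19.6
G1 X8.6 Y21.7
G1 X1.1 Y15.8
G1 X1.1 Y6.2
G1 X8.6 Y0.3
G1 X17.9 Y2.4
G1 X22.0 Y11.0
; layer 8
G0 Z21.0
G0 X22.0 Y11.0
G1 X17.9 Y19.6
G1 X8.6 Y21.7
G1 X1.1 Y15.8
G1 X1.1 Y6.2
G1 X8.6 Y0.3
G1 X17.9 Y2.4
G1 X22.0 Y11.0
M2 ; end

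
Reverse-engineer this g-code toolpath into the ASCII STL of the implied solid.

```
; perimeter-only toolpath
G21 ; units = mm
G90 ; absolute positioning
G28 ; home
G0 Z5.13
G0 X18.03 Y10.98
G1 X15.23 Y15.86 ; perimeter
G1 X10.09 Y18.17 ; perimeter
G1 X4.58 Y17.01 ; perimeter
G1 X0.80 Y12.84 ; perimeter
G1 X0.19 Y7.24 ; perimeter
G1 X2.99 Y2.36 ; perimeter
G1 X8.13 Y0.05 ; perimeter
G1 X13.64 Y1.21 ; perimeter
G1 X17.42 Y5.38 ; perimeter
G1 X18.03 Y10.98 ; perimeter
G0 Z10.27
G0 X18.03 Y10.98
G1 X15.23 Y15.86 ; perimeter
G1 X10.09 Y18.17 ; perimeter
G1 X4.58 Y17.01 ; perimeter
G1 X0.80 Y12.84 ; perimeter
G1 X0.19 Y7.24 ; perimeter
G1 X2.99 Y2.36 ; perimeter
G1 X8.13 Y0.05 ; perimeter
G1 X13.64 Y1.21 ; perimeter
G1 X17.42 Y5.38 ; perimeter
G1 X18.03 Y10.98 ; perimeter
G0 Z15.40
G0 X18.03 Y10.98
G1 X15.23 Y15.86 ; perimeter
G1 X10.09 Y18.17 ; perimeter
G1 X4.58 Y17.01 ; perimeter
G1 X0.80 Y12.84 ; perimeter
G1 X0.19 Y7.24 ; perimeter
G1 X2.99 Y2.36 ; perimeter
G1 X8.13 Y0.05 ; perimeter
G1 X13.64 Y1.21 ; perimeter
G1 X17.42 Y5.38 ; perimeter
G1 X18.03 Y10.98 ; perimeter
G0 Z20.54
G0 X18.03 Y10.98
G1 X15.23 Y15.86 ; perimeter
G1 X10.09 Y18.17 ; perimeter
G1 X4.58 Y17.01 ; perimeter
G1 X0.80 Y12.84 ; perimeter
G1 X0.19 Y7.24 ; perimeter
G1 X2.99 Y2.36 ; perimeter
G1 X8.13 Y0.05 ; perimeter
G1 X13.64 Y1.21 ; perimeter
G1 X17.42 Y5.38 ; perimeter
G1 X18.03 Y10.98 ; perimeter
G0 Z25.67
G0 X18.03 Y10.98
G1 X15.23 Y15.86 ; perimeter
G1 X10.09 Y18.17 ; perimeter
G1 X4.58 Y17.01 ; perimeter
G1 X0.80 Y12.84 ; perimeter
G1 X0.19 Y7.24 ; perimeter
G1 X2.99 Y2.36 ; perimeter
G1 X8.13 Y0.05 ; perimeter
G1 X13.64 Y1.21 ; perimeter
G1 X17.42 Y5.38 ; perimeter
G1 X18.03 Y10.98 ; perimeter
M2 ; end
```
solid part
  facet normal 0.0000 0.0000 -1.0000
    outer loop
      vertex 10.09 18.17 0.00
      vertex 15.23 15.86 0.00
      vertex 18.03 10.98 0.00
    endloop
  endfacet
  facet normal 0.0000 0.0000 -1.0000
    outer loop
      vertex 4.58 17.01 0.00
      vertex 10.09 18.17 0.00
      vertex 18.03 10.98 0.00
    endloop
  endfacet
  facet normal 0.0000 0.0000 -1.0000
    outer loop
      vertex 0.80 12.84 0.00
      vertex 4.58 17.01 0.00
      vertex 18.03 10.98 0.00
    endloop
  endfacet
  facet normal 0.0000 0.0000 -1.0000
    outer loop
      vertex 0.19 7.24 0.00
      vertex 0.80 12.84 0.00
      vertex 18.03 10.98 0.00
    endloop
  endfacet
  facet normal 0.0000 0.0000 -1.0000
    outer loop
      vertex 2.99 2.36 0.00
      vertex 0.19 7.24 0.00
      vertex 18.03 10.98 0.00
    endloop
  endfacet
  facet normal 0.0000 0.0000 -1.0000
    outer loop
      vertex 8.13 0.05 0.00
      vertex 2.99 2.36 0.00
      vertex 18.03 10.98 0.00
    endloop
  endfacet
  facet normal 0.0000 0.0000 -1.0000
    outer loop
      vertex 13.64 1.21 0.00
      vertex 8.13 0.05 0.00
      vertex 18.03 10.98 0.00
    endloop
  endfacet
  facet normal 0.0000 0.0000 -1.0000
    outer loop
      vertex 17.42 5.38 0.00
      vertex 13.64 1.21 0.00
      vertex 18.03 10.98 0.00
    endloop
  endfacet
  facet normal 0.0000 0.0000 1.0000
    outer loop
      vertex 18.03 10.98 25.67
      vertex 15.23 15.86 25.67
      vertex 10.09 18.17 25.67
    endloop
  endfacet
  facet normal 0.0000 0.0000 1.0000
    outer loop
      vertex 18.03 10.98 25.67
      vertex 10.09 18.17 25.67
      vertex 4.58 17.01 25.67
    endloop
  endfacet
  facet normal 0.0000 0.0000 1.0000
    outer loop
      vertex 18.03 10.98 25.67
      vertex 4.58 17.01 25.67
      vertex 0.80 12.84 25.67
    endloop
  endfacet
  facet normal 0.0000 0.0000 1.0000
    outer loop
      vertex 18.03 10.98 25.67
      vertex 0.80 12.84 25.67
      vertex 0.19 7.24 25.67
    endloop
  endfacet
  facet normal 0.0000 0.0000 1.0000
    outer loop
      vertex 18.03 10.98 25.67
      vertex 0.19 7.24 25.67
      vertex 2.99 2.36 25.67
    endloop
  endfacet
  facet normal 0.0000 0.0000 1.0000
    outer loop
      vertex 18.03 10.98 25.67
      vertex 2.99 2.36 25.67
      vertex 8.13 0.05 25.67
    endloop
  endfacet
  facet normal 0.0000 0.0000 1.0000
    outer loop
      vertex 18.03 10.98 25.67
      vertex 8.13 0.05 25.67
      vertex 13.64 1.21 25.67
    endloop
  endfacet
  facet normal 0.0000 0.0000 1.0000
    outer loop
      vertex 18.03 10.98 25.67
      vertex 13.64 1.21 25.67
      vertex 17.42 5.38 25.67
    endloop
  endfacet
  facet normal 0.8674 0.4977 0.0000
    outer loop
      vertex 18.03 10.98 0.00
      vertex 15.23 15.86 0.00
      vertex 15.23 15.86 25.67
    endloop
  endfacet
  facet normal 0.8674 0.4977 0.0000
    outer loop
      vertex 18.03 10.98 0.00
      vertex 15.23 15.86 25.67
      vertex 18.03 10.98 25.67
    endloop
  endfacet
  facet normal 0.4099 0.9121 0.0000
    outer loop
      vertex 15.23 15.86 0.00
      vertex 10.09 18.17 0.00
      vertex 10.09 18.17 25.67
    endloop
  endfacet
  facet normal 0.4099 0.9121 0.0000
    outer loop
      vertex 15.23 15.86 0.00
      vertex 10.09 18.17 25.67
      vertex 15.23 15.86 25.67
    endloop
  endfacet
  facet normal -0.2060 0.9785 0.0000
    outer loop
      vertex 10.09 18.17 0.00
      vertex 4.58 17.01 0.00
      vertex 4.58 17.01 25.67
    endloop
  endfacet
  facet normal -0.2060 0.9785 0.0000
    outer loop
      vertex 10.09 18.17 0.00
      vertex 4.58 17.01 25.67
      vertex 10.09 18.17 25.67
    endloop
  endfacet
  facet normal -0.7409 0.6716 0.0000
    outer loop
      vertex 4.58 17.01 0.00
      vertex 0.80 12.84 0.00
      vertex 0.80 12.84 25.67
    endloop
  endfacet
  facet normal -0.7409 0.6716 0.0000
    outer loop
      vertex 4.58 17.01 0.00
      vertex 0.80 12.84 25.67
      vertex 4.58 17.01 25.67
    endloop
  endfacet
  facet normal -0.9941 0.1083 0.0000
    outer loop
      vertex 0.80 12.84 0.00
      vertex 0.19 7.24 0.00
      vertex 0.19 7.24 25.67
    endloop
  endfacet
  facet normal -0.9941 0.1083 0.0000
    outer loop
      vertex 0.80 12.84 0.00
      vertex 0.19 7.24 25.67
      vertex 0.80 12.84 25.67
    endloop
  endfacet
  facet normal -0.8674 -0.4977 0.0000
    outer loop
      vertex 0.19 7.24 0.00
      vertex 2.99 2.36 0.00
      vertex 2.99 2.36 25.67
    endloop
  endfacet
  facet normal -0.8674 -0.4977 0.0000
    outer loop
      vertex 0.19 7.24 0.00
      vertex 2.99 2.36 25.67
      vertex 0.19 7.24 25.67
    endloop
  endfacet
  facet normal -0.4099 -0.9121 0.0000
    outer loop
      vertex 2.99 2.36 0.00
      vertex 8.13 0.05 0.00
      vertex 8.13 0.05 25.67
    endloop
  endfacet
  facet normal -0.4099 -0.9121 0.0000
    outer loop
      vertex 2.99 2.36 0.00
      vertex 8.13 0.05 25.67
      vertex 2.99 2.36 25.67
    endloop
  endfacet
  facet normal 0.2060 -0.9785 0.0000
    outer loop
      vertex 8.13 0.05 0.00
      vertex 13.64 1.21 0.00
      vertex 13.64 1.21 25.67
    endloop
  endfacet
  facet normal 0.2060 -0.9785 0.0000
    outer loop
      vertex 8.13 0.05 0.00
      vertex 13.64 1.21 25.67
      vertex 8.13 0.05 25.67
    endloop
  endfacet
  facet normal 0.7409 -0.6716 0.0000
    outer loop
      vertex 13.64 1.21 0.00
      vertex 17.42 5.38 0.00
      vertex 17.42 5.38 25.67
    endloop
  endfacet
  facet normal 0.7409 -0.6716 0.0000
    outer loop
      vertex 13.64 1.21 0.00
      vertex 17.42 5.38 25.67
      vertex 13.64 1.21 25.67
    endloop
  endfacet
  facet normal 0.9941 -0.1083 0.0000
    outer loop
      vertex 17.42 5.38 0.00
      vertex 18.03 10.98 0.00
      vertex 18.03 10.98 25.67
    endloop
  endfacet
  facet normal 0.9941 -0.1083 0.0000
    outer loop
      vertex 17.42 5.38 0.00
      vertex 18.03 10.98 25.67
      vertex 17.42 5.38 25.67
    endloop
  endfacet
endsolid part

The G0 Z moves step by Δz≈5.13 mm. Every layer's G1 loop is the same polygon, so the solid is a straight extrusion of it from z=0 to z≈25.7. Closing with flat bottom and top caps and triangulating gives 36 facets — a regular 10-sided prism (a cylinder approximated with 10 flat sides), circumscribed radius ≈ 9.11 mm, height ≈ 25.7 mm.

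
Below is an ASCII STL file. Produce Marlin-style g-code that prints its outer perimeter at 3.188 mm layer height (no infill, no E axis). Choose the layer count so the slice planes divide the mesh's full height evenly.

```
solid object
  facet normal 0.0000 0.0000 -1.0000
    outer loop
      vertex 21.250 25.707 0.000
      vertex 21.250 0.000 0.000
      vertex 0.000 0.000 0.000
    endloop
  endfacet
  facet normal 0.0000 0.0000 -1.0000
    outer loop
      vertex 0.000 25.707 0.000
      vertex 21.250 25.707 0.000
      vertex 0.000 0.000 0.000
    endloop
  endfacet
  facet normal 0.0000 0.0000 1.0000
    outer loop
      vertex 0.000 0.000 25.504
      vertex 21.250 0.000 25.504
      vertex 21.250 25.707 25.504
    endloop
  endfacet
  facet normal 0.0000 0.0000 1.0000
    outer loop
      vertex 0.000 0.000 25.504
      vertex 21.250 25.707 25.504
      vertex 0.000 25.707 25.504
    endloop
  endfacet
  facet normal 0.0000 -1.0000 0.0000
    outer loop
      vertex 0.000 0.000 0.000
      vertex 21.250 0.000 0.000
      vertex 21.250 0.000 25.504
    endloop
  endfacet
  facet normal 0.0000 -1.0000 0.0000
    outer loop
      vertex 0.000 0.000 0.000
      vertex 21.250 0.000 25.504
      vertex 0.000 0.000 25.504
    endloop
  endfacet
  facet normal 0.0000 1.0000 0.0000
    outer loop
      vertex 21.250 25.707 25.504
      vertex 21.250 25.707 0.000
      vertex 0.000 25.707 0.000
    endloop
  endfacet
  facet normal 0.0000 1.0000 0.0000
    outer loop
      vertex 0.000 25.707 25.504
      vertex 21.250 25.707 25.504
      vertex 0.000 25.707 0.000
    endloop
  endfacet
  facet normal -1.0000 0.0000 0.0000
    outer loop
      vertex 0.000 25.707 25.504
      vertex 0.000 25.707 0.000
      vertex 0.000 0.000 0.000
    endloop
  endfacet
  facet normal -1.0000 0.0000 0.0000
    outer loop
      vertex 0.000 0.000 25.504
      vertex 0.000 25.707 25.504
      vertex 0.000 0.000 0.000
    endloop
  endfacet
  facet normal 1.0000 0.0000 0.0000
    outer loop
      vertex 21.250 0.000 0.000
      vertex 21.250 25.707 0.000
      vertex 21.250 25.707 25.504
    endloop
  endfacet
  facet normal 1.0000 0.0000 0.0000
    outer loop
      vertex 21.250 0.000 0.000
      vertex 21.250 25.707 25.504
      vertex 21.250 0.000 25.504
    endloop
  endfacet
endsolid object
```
; perimeter-only toolpath
G21 ; units = mm
G90 ; absolute positioning
G28 ; home
; layer 1
G0 Z3.188
G0 X0.000 Y0.000
G1 X21.250 Y0.000
G1 X21.250 Y25.707
G1 X0.000 Y25.707
G1 X0.000 Y0.000
; layer 2
G0 Z6.376
G0 X0.000 Y0.000
G1 X21.250 Y0.000
G1 X21.250 Y25.707
G1 X0.000 Y25.707
G1 X0.000 Y0.000
; layer 3
G0 Z9.564
G0 X0.000 Y0.000
G1 X21.250 Y0.000
G1 X21.250 Y25.707
G1 X0.000 Y25.707
G1 X0.000 Y0.000
; layer 4
G0 Z12.752
G0 X0.000 Y0.000
G1 X21.250 Y0.000
G1 X21.250 Y25.707
G1 X0.000 Y25.707
G1 X0.000 Y0.000
; layer 5
G0 Z15.940
G0 X0.000 Y0.000
G1 X21.250 Y0.000
G1 X21.250 Y25.707
G1 X0.000 Y25.707
G1 X0.000 Y0.000
; layer 6
G0 Z19.128
G0 X0.000 Y0.000
G1 X21.250 Y0.000
G1 X21.250 Y25.707
G1 X0.000 Y25.707
G1 X0.000 Y0.000
; layer 7
G0 Z22.316
G0 X0.000 Y0.000
G1 X21.250 Y0.000
G1 X21.250 Y25.707
G1 X0.000 Y25.707
G1 X0.000 Y0.000
; layer 8
G0 Z25.504
G0 X0.000 Y0.000
G1 X21.250 Y0.000
G1 X21.250 Y25.707
G1 X0.000 Y25.707
G1 X0.000 Y0.000
M2 ; end

The solid is a rectangular box, roughly 21.2 × 25.7 mm footprint and 25.5 mm tall. Slicing at Δz = 3.188 mm — 8 equal slices spanning the solid's height, so layer i sits at z = i·h/8 — gives 8 non-empty perimeters. Each is a 4-segment closed polygon; G0 lifts to the layer z and rapids to the start vertex, then G1 traces the edges.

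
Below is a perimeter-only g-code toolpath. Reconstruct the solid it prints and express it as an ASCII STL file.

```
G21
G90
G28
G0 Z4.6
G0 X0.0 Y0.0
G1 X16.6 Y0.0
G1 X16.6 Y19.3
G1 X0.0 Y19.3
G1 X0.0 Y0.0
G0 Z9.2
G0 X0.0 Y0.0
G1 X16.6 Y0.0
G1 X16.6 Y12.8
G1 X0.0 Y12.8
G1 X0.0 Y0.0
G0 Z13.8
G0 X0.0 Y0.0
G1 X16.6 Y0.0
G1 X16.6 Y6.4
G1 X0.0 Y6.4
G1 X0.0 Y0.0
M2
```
solid part
  facet normal 0.0000 0.0000 -1.0000
    outer loop
      vertex 16.6 25.7 0.0
      vertex 16.6 0.0 0.0
      vertex 0.0 0.0 0.0
    endloop
  endfacet
  facet normal 0.0000 0.0000 -1.0000
    outer loop
      vertex 0.0 25.7 0.0
      vertex 16.6 25.7 0.0
      vertex 0.0 0.0 0.0
    endloop
  endfacet
  facet normal 0.0000 -1.0000 0.0000
    outer loop
      vertex 0.0 0.0 0.0
      vertex 16.6 0.0 0.0
      vertex 16.6 0.0 18.4
    endloop
  endfacet
  facet normal 0.0000 -1.0000 0.0000
    outer loop
      vertex 0.0 0.0 0.0
      vertex 16.6 0.0 18.4
      vertex 0.0 0.0 18.4
    endloop
  endfacet
  facet normal 0.0000 0.5821 0.8131
    outer loop
      vertex 0.0 0.0 18.4
      vertex 16.6 0.0 18.4
      vertex 16.6 25.7 0.0
    endloop
  endfacet
  facet normal 0.0000 0.5821 0.8131
    outer loop
      vertex 0.0 0.0 18.4
      vertex 16.6 25.7 0.0
      vertex 0.0 25.7 0.0
    endloop
  endfacet
  facet normal -1.0000 0.0000 0.0000
    outer loop
      vertex 0.0 0.0 18.4
      vertex 0.0 25.7 0.0
      vertex 0.0 0.0 0.0
    endloop
  endfacet
  facet normal 1.0000 0.0000 0.0000
    outer loop
      vertex 16.6 0.0 0.0
      vertex 16.6 25.7 0.0
      vertex 16.6 0.0 18.4
    endloop
  endfacet
endsolid part

The G0 Z moves step by Δz≈4.6 mm. The G1 loops shrink linearly with z, so the solid tapers from its base footprint up to z≈18.4. Closing with a flat bottom cap and the tapered top and triangulating gives 8 facets — a wedge (ramp): 16.6 × 25.7 mm base, rising to 18.4 mm along the y=0 edge and sloping linearly to z=0 at y=25.7.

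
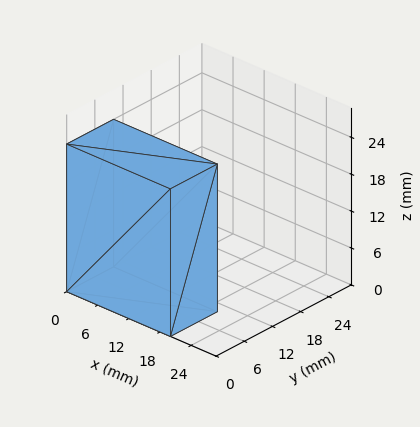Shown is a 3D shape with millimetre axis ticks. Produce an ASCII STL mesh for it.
Reading the render: the shape is a rectangular box, roughly 20 × 10 mm footprint and 24 mm tall (dimensions read to the nearest mm from the axis ticks). For the STL, each face is triangulated and given an outward normal.

solid part
  facet normal 0.0000 0.0000 -1.0000
    outer loop
      vertex 20.0 10.0 0.0
      vertex 20.0 0.0 0.0
      vertex 0.0 0.0 0.0
    endloop
  endfacet
  facet normal 0.0000 0.0000 -1.0000
    outer loop
      vertex 0.0 10.0 0.0
      vertex 20.0 10.0 0.0
      vertex 0.0 0.0 0.0
    endloop
  endfacet
  facet normal 0.0000 0.0000 1.0000
    outer loop
      vertex 0.0 0.0 24.0
      vertex 20.0 0.0 24.0
      vertex 20.0 10.0 24.0
    endloop
  endfacet
  facet normal 0.0000 0.0000 1.0000
    outer loop
      vertex 0.0 0.0 24.0
      vertex 20.0 10.0 24.0
      vertex 0.0 10.0 24.0
    endloop
  endfacet
  facet normal 0.0000 -1.0000 0.0000
    outer loop
      vertex 0.0 0.0 0.0
      vertex 20.0 0.0 0.0
      vertex 20.0 0.0 24.0
    endloop
  endfacet
  facet normal 0.0000 -1.0000 0.0000
    outer loop
      vertex 0.0 0.0 0.0
      vertex 20.0 0.0 24.0
      vertex 0.0 0.0 24.0
    endloop
  endfacet
  facet normal 0.0000 1.0000 0.0000
    outer loop
      vertex 20.0 10.0 24.0
      vertex 20.0 10.0 0.0
      vertex 0.0 10.0 0.0
    endloop
  endfacet
  facet normal 0.0000 1.0000 0.0000
    outer loop
      vertex 0.0 10.0 24.0
      vertex 20.0 10.0 24.0
      vertex 0.0 10.0 0.0
    endloop
  endfacet
  facet normal -1.0000 0.0000 0.0000
    outer loop
      vertex 0.0 10.0 24.0
      vertex 0.0 10.0 0.0
      vertex 0.0 0.0 0.0
    endloop
  endfacet
  facet normal -1.0000 0.0000 0.0000
    outer loop
      vertex 0.0 0.0 24.0
      vertex 0.0 10.0 24.0
      vertex 0.0 0.0 0.0
    endloop
  endfacet
  facet normal 1.0000 0.0000 0.0000
    outer loop
      vertex 20.0 0.0 0.0
      vertex 20.0 10.0 0.0
      vertex 20.0 10.0 24.0
    endloop
  endfacet
  facet normal 1.0000 0.0000 0.0000
    outer loop
      vertex 20.0 0.0 0.0
      vertex 20.0 10.0 24.0
      vertex 20.0 0.0 24.0
    endloop
  endfacet
endsolid part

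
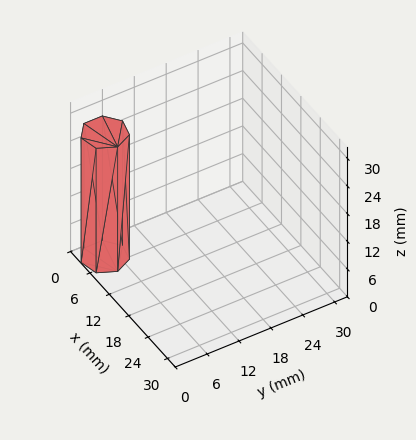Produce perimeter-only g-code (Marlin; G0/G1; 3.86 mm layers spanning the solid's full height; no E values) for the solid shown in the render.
Reading the render: the shape is a regular 7-sided prism (a cylinder approximated with 7 flat sides), circumscribed radius ≈ 4 mm, height ≈ 27 mm (dimensions read to the nearest mm from the axis ticks). For the g-code, the solid's height is divided into equal slices at the stated Δz and each level perimeter traced with G1 moves after a G0 lift.

; perimeter-only toolpath
G21 ; units = mm
G90 ; absolute positioning
G28 ; home
; layer 1
G0 Z3.86
G0 X8.00 Y4.00
G1 X6.49 Y7.13
G1 X3.11 Y7.90
G1 X0.40 Y5.74
G1 X0.40 Y2.26
G1 X3.11 Y0.10
G1 X6.49 Y0.87
G1 X8.00 Y4.00
; layer 2
G0 Z7.71
G0 X8.00 Y4.00
G1 X6.49 Y7.13
G1 X3.11 Y7.90
G1 X0.40 Y5.74
G1 X0.40 Y2.26
G1 X3.11 Y0.10
G1 X6.49 Y0.87
G1 X8.00 Y4.00
; layer 3
G0 Z11.57
G0 X8.00 Y4.00
G1 X6.49 Y7.13
G1 X3.11 Y7.90
G1 X0.40 Y5.74
G1 X0.40 Y2.26
G1 X3.11 Y0.10
G1 X6.49 Y0.87
G1 X8.00 Y4.00
; layer 4
G0 Z15.43
G0 X8.00 Y4.00
G1 X6.49 Y7.13
G1 X3.11 Y7.90
G1 X0.40 Y5.74
G1 X0.40 Y2.26
G1 X3.11 Y0.10
G1 X6.49 Y0.87
G1 X8.00 Y4.00
; layer 5
G0 Z19.29
G0 X8.00 Y4.00
G1 X6.49 Y7.13
G1 X3.11 Y7.90
G1 X0.40 Y5.74
G1 X0.40 Y2.26
G1 X3.11 Y0.10
G1 X6.49 Y0.87
G1 X8.00 Y4.00
; layer 6
G0 Z23.14
G0 X8.00 Y4.00
G1 X6.49 Y7.13
G1 X3.11 Y7.90
G1 X0.40 Y5.74
G1 X0.40 Y2.26
G1 X3.11 Y0.10
G1 X6.49 Y0.87
G1 X8.00 Y4.00
; layer 7
G0 Z27.00
G0 X8.00 Y4.00
G1 X6.49 Y7.13
G1 X3.11 Y7.90
G1 X0.40 Y5.74
G1 X0.40 Y2.26
G1 X3.11 Y0.10
G1 X6.49 Y0.87
G1 X8.00 Y4.00
M2 ; end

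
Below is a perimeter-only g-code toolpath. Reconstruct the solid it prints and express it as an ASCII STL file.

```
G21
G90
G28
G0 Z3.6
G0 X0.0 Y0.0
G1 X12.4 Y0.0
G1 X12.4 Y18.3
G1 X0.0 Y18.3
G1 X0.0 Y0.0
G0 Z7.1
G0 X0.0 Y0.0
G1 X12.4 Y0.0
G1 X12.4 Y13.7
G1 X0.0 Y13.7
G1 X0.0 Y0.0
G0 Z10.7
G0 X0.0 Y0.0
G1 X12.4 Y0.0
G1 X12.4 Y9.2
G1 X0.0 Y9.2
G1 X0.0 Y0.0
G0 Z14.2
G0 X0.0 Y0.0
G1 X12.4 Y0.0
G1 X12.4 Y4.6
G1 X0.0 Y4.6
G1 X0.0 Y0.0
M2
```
solid part
  facet normal 0.0000 0.0000 -1.0000
    outer loop
      vertex 12.4 22.9 0.0
      vertex 12.4 0.0 0.0
      vertex 0.0 0.0 0.0
    endloop
  endfacet
  facet normal 0.0000 0.0000 -1.0000
    outer loop
      vertex 0.0 22.9 0.0
      vertex 12.4 22.9 0.0
      vertex 0.0 0.0 0.0
    endloop
  endfacet
  facet normal 0.0000 -1.0000 0.0000
    outer loop
      vertex 0.0 0.0 0.0
      vertex 12.4 0.0 0.0
      vertex 12.4 0.0 17.8
    endloop
  endfacet
  facet normal 0.0000 -1.0000 0.0000
    outer loop
      vertex 0.0 0.0 0.0
      vertex 12.4 0.0 17.8
      vertex 0.0 0.0 17.8
    endloop
  endfacet
  facet normal 0.0000 0.6137 0.7895
    outer loop
      vertex 0.0 0.0 17.8
      vertex 12.4 0.0 17.8
      vertex 12.4 22.9 0.0
    endloop
  endfacet
  facet normal 0.0000 0.6137 0.7895
    outer loop
      vertex 0.0 0.0 17.8
      vertex 12.4 22.9 0.0
      vertex 0.0 22.9 0.0
    endloop
  endfacet
  facet normal -1.0000 0.0000 0.0000
    outer loop
      vertex 0.0 0.0 17.8
      vertex 0.0 22.9 0.0
      vertex 0.0 0.0 0.0
    endloop
  endfacet
  facet normal 1.0000 0.0000 0.0000
    outer loop
      vertex 12.4 0.0 0.0
      vertex 12.4 22.9 0.0
      vertex 12.4 0.0 17.8
    endloop
  endfacet
endsolid part

The G0 Z moves step by Δz≈3.6 mm. The G1 loops shrink linearly with z, so the solid tapers from its base footprint up to z≈17.8. Closing with a flat bottom cap and the tapered top and triangulating gives 8 facets — a wedge (ramp): 12.4 × 22.9 mm base, rising to 17.8 mm along the y=0 edge and sloping linearly to z=0 at y=22.9.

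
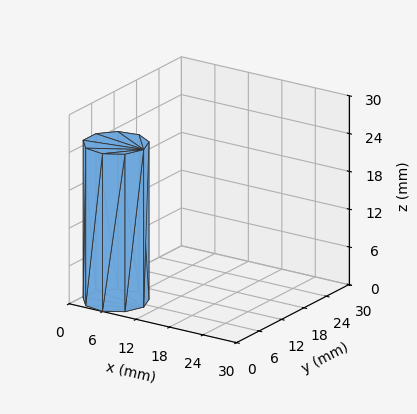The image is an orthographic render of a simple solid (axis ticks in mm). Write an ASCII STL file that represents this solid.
Reading the render: the shape is a regular 9-sided prism (a cylinder approximated with 9 flat sides), circumscribed radius ≈ 5 mm, height ≈ 25 mm (dimensions read to the nearest mm from the axis ticks). For the STL, each face is triangulated and given an outward normal.

solid part
  facet normal 0.0000 0.0000 -1.0000
    outer loop
      vertex 5.9 9.9 0.0
      vertex 8.8 8.2 0.0
      vertex 10.0 5.0 0.0
    endloop
  endfacet
  facet normal 0.0000 0.0000 -1.0000
    outer loop
      vertex 2.5 9.3 0.0
      vertex 5.9 9.9 0.0
      vertex 10.0 5.0 0.0
    endloop
  endfacet
  facet normal 0.0000 0.0000 -1.0000
    outer loop
      vertex 0.3 6.7 0.0
      vertex 2.5 9.3 0.0
      vertex 10.0 5.0 0.0
    endloop
  endfacet
  facet normal 0.0000 0.0000 -1.0000
    outer loop
      vertex 0.3 3.3 0.0
      vertex 0.3 6.7 0.0
      vertex 10.0 5.0 0.0
    endloop
  endfacet
  facet normal 0.0000 0.0000 -1.0000
    outer loop
      vertex 2.5 0.7 0.0
      vertex 0.3 3.3 0.0
      vertex 10.0 5.0 0.0
    endloop
  endfacet
  facet normal 0.0000 0.0000 -1.0000
    outer loop
      vertex 5.9 0.1 0.0
      vertex 2.5 0.7 0.0
      vertex 10.0 5.0 0.0
    endloop
  endfacet
  facet normal 0.0000 0.0000 -1.0000
    outer loop
      vertex 8.8 1.8 0.0
      vertex 5.9 0.1 0.0
      vertex 10.0 5.0 0.0
    endloop
  endfacet
  facet normal 0.0000 0.0000 1.0000
    outer loop
      vertex 10.0 5.0 25.0
      vertex 8.8 8.2 25.0
      vertex 5.9 9.9 25.0
    endloop
  endfacet
  facet normal 0.0000 0.0000 1.0000
    outer loop
      vertex 10.0 5.0 25.0
      vertex 5.9 9.9 25.0
      vertex 2.5 9.3 25.0
    endloop
  endfacet
  facet normal 0.0000 0.0000 1.0000
    outer loop
      vertex 10.0 5.0 25.0
      vertex 2.5 9.3 25.0
      vertex 0.3 6.7 25.0
    endloop
  endfacet
  facet normal 0.0000 0.0000 1.0000
    outer loop
      vertex 10.0 5.0 25.0
      vertex 0.3 6.7 25.0
      vertex 0.3 3.3 25.0
    endloop
  endfacet
  facet normal 0.0000 0.0000 1.0000
    outer loop
      vertex 10.0 5.0 25.0
      vertex 0.3 3.3 25.0
      vertex 2.5 0.7 25.0
    endloop
  endfacet
  facet normal 0.0000 0.0000 1.0000
    outer loop
      vertex 10.0 5.0 25.0
      vertex 2.5 0.7 25.0
      vertex 5.9 0.1 25.0
    endloop
  endfacet
  facet normal 0.0000 0.0000 1.0000
    outer loop
      vertex 10.0 5.0 25.0
      vertex 5.9 0.1 25.0
      vertex 8.8 1.8 25.0
    endloop
  endfacet
  facet normal 0.9363 0.3511 0.0000
    outer loop
      vertex 10.0 5.0 0.0
      vertex 8.8 8.2 0.0
      vertex 8.8 8.2 25.0
    endloop
  endfacet
  facet normal 0.9363 0.3511 0.0000
    outer loop
      vertex 10.0 5.0 0.0
      vertex 8.8 8.2 25.0
      vertex 10.0 5.0 25.0
    endloop
  endfacet
  facet normal 0.5057 0.8627 0.0000
    outer loop
      vertex 8.8 8.2 0.0
      vertex 5.9 9.9 0.0
      vertex 5.9 9.9 25.0
    endloop
  endfacet
  facet normal 0.5057 0.8627 0.0000
    outer loop
      vertex 8.8 8.2 0.0
      vertex 5.9 9.9 25.0
      vertex 8.8 8.2 25.0
    endloop
  endfacet
  facet normal -0.1738 0.9848 0.0000
    outer loop
      vertex 5.9 9.9 0.0
      vertex 2.5 9.3 0.0
      vertex 2.5 9.3 25.0
    endloop
  endfacet
  facet normal -0.1738 0.9848 0.0000
    outer loop
      vertex 5.9 9.9 0.0
      vertex 2.5 9.3 25.0
      vertex 5.9 9.9 25.0
    endloop
  endfacet
  facet normal -0.7634 0.6459 0.0000
    outer loop
      vertex 2.5 9.3 0.0
      vertex 0.3 6.7 0.0
      vertex 0.3 6.7 25.0
    endloop
  endfacet
  facet normal -0.7634 0.6459 0.0000
    outer loop
      vertex 2.5 9.3 0.0
      vertex 0.3 6.7 25.0
      vertex 2.5 9.3 25.0
    endloop
  endfacet
  facet normal -1.0000 0.0000 0.0000
    outer loop
      vertex 0.3 6.7 0.0
      vertex 0.3 3.3 0.0
      vertex 0.3 3.3 25.0
    endloop
  endfacet
  facet normal -1.0000 0.0000 0.0000
    outer loop
      vertex 0.3 6.7 0.0
      vertex 0.3 3.3 25.0
      vertex 0.3 6.7 25.0
    endloop
  endfacet
  facet normal -0.7634 -0.6459 0.0000
    outer loop
      vertex 0.3 3.3 0.0
      vertex 2.5 0.7 0.0
      vertex 2.5 0.7 25.0
    endloop
  endfacet
  facet normal -0.7634 -0.6459 0.0000
    outer loop
      vertex 0.3 3.3 0.0
      vertex 2.5 0.7 25.0
      vertex 0.3 3.3 25.0
    endloop
  endfacet
  facet normal -0.1738 -0.9848 0.0000
    outer loop
      vertex 2.5 0.7 0.0
      vertex 5.9 0.1 0.0
      vertex 5.9 0.1 25.0
    endloop
  endfacet
  facet normal -0.1738 -0.9848 0.0000
    outer loop
      vertex 2.5 0.7 0.0
      vertex 5.9 0.1 25.0
      vertex 2.5 0.7 25.0
    endloop
  endfacet
  facet normal 0.5057 -0.8627 0.0000
    outer loop
      vertex 5.9 0.1 0.0
      vertex 8.8 1.8 0.0
      vertex 8.8 1.8 25.0
    endloop
  endfacet
  facet normal 0.5057 -0.8627 0.0000
    outer loop
      vertex 5.9 0.1 0.0
      vertex 8.8 1.8 25.0
      vertex 5.9 0.1 25.0
    endloop
  endfacet
  facet normal 0.9363 -0.3511 0.0000
    outer loop
      vertex 8.8 1.8 0.0
      vertex 10.0 5.0 0.0
      vertex 10.0 5.0 25.0
    endloop
  endfacet
  facet normal 0.9363 -0.3511 0.0000
    outer loop
      vertex 8.8 1.8 0.0
      vertex 10.0 5.0 25.0
      vertex 8.8 1.8 25.0
    endloop
  endfacet
endsolid part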